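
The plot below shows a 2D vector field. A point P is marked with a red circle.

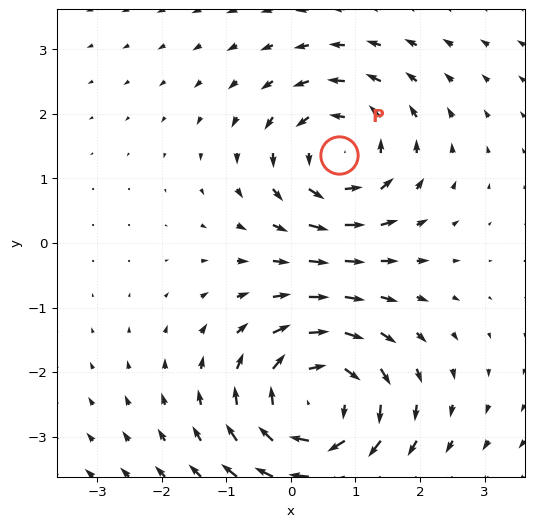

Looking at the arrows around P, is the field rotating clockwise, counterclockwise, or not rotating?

counterclockwise

Near P at (0.7, 1.4) the arrows circulate counterclockwise. The curl (z-component) there is about +4; positive curl means counterclockwise rotation.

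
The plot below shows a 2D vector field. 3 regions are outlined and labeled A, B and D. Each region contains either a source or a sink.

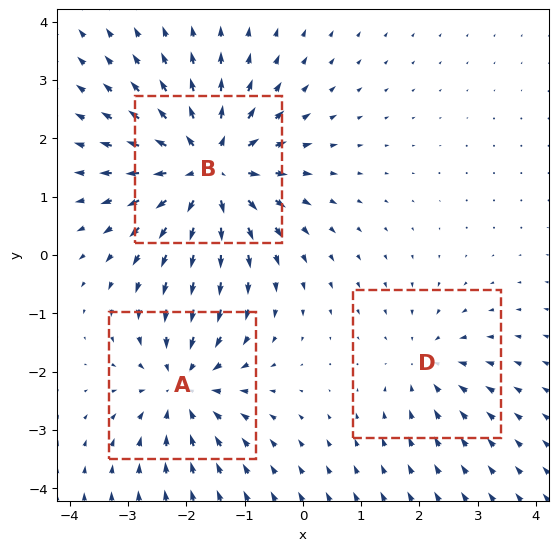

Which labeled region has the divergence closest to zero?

D

Divergence at each region's feature centre — A: about -4, B: about +5, D: about -2. Region D is closest to zero.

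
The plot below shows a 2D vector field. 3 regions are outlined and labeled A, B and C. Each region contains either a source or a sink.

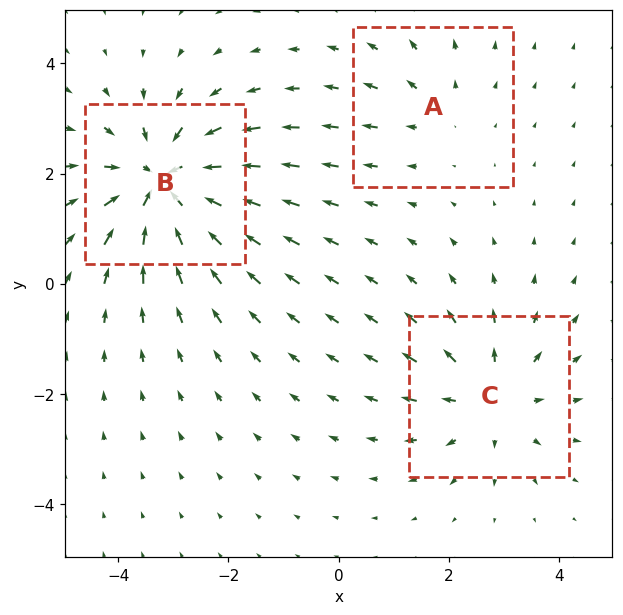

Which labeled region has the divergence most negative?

B

Divergence at each region's feature centre — A: about +2, B: about -5, C: about +3. Region B is most negative.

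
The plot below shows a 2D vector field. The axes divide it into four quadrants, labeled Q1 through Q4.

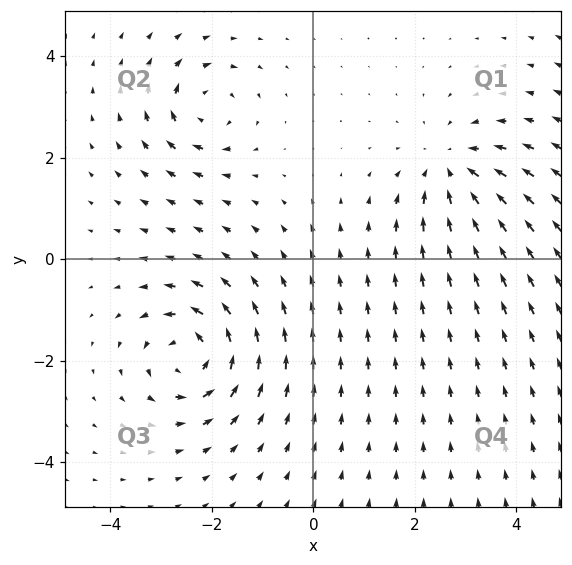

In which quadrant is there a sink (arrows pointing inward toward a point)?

Q1

The sink sits at approximately (2.7, 1.8), which lies in quadrant Q1. The divergence there is about -4, negative as expected for a sink.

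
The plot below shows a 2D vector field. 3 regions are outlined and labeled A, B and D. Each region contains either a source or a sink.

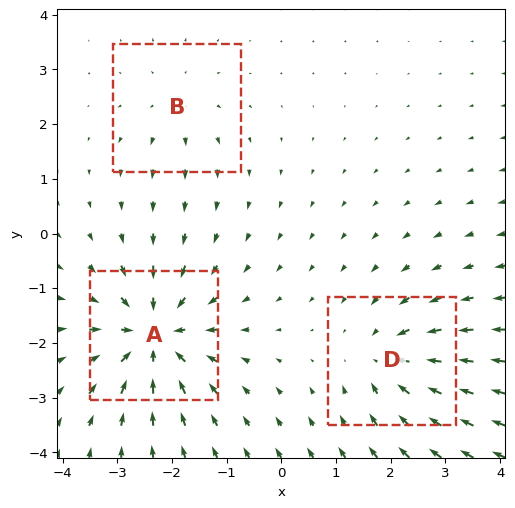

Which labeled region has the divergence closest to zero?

B

Divergence at each region's feature centre — A: about -6, B: about +2, D: about -4. Region B is closest to zero.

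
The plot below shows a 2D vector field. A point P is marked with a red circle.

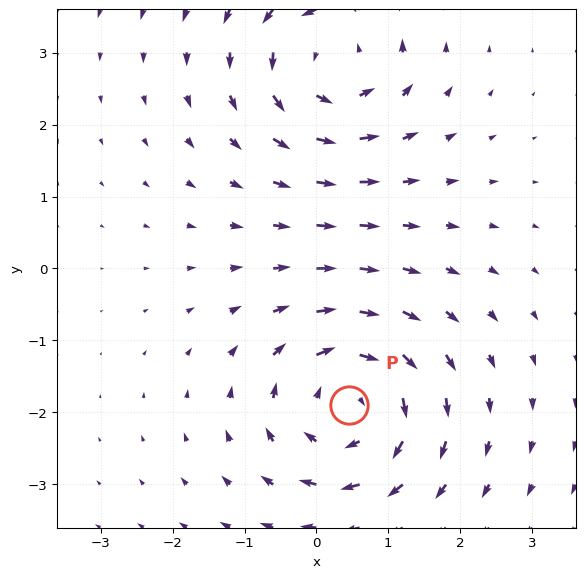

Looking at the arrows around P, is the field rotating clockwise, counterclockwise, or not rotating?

Near P at (0.5, -1.9) the arrows circulate clockwise. The curl (z-component) there is about -4; negative curl means clockwise rotation.

clockwise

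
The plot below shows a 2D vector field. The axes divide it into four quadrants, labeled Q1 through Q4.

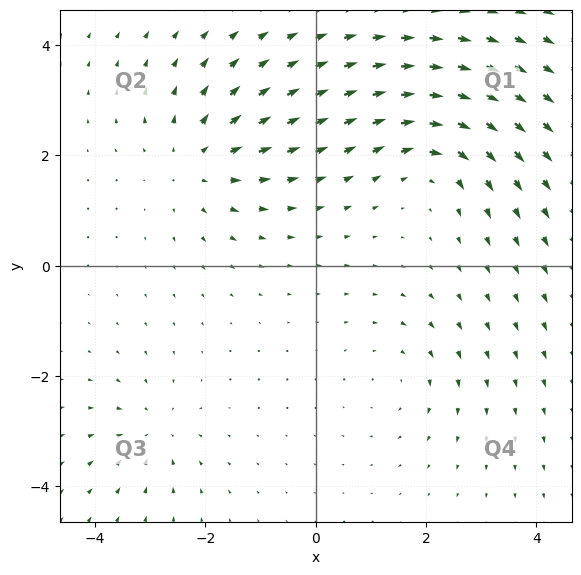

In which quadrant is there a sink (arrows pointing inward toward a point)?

The sink sits at approximately (-2.9, -3.0), which lies in quadrant Q3. The divergence there is about -3, negative as expected for a sink.

Q3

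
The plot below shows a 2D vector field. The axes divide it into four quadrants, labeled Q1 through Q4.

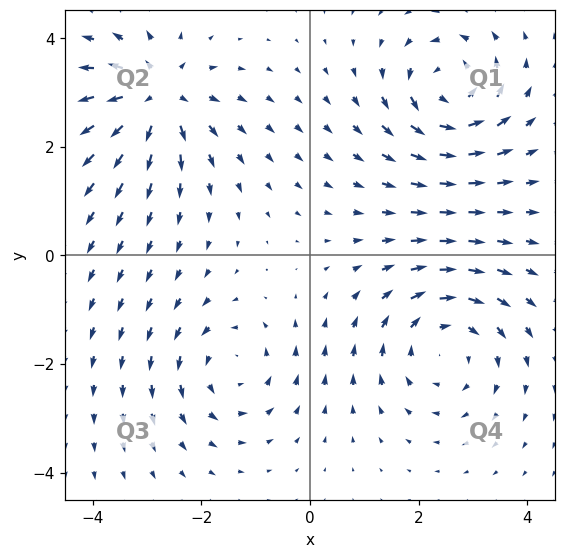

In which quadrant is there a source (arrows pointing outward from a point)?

The source sits at approximately (-2.8, 2.9), which lies in quadrant Q2. The divergence there is about +5, positive as expected for a source.

Q2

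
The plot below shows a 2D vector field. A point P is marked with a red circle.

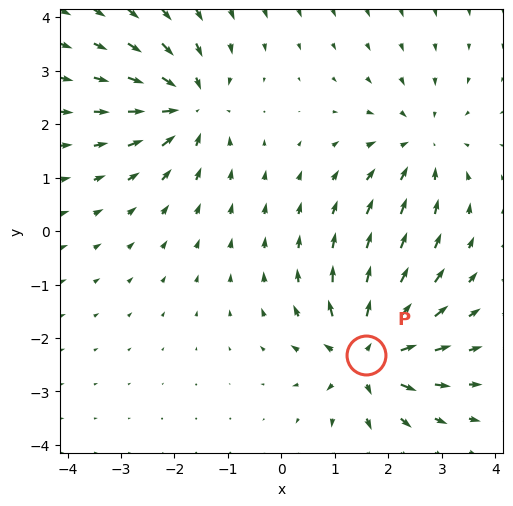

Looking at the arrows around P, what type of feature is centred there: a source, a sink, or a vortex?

source

At P (1.6, -2.3) the arrows spread outward. Divergence about +7, curl ≈0 — positive divergence with near-zero curl is a source.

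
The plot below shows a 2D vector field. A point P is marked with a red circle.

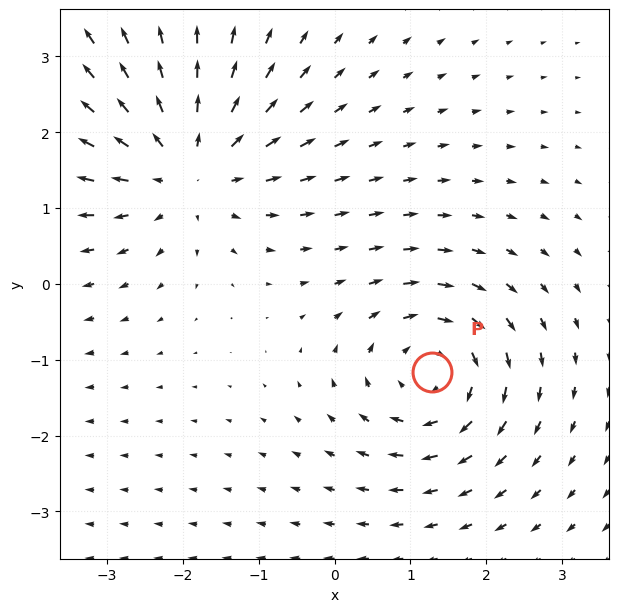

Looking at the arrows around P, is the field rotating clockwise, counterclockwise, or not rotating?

clockwise

Near P at (1.3, -1.2) the arrows circulate clockwise. The curl (z-component) there is about -3; negative curl means clockwise rotation.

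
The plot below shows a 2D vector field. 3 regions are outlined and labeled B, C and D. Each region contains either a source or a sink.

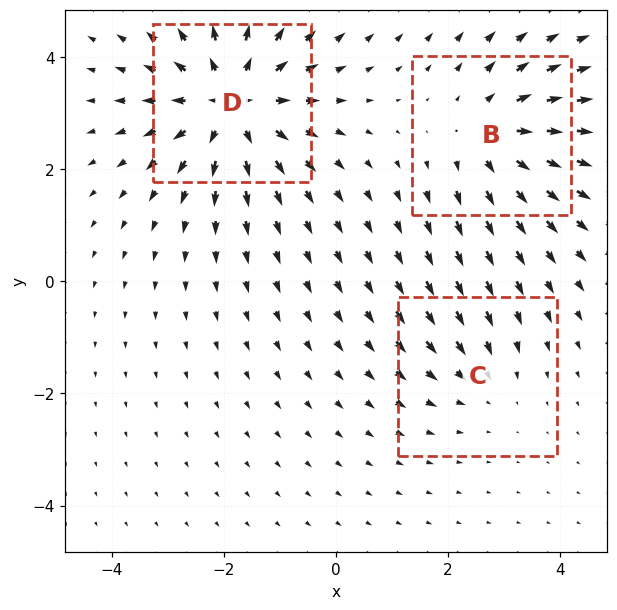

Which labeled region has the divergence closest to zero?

Divergence at each region's feature centre — B: about +3, C: about -2, D: about +4. Region C is closest to zero.

C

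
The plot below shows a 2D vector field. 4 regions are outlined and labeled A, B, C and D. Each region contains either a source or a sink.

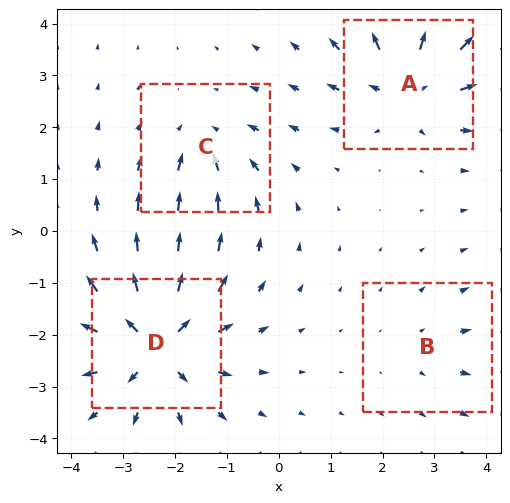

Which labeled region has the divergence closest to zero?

B

Divergence at each region's feature centre — A: about +6, B: about +2, C: about -4, D: about +8. Region B is closest to zero.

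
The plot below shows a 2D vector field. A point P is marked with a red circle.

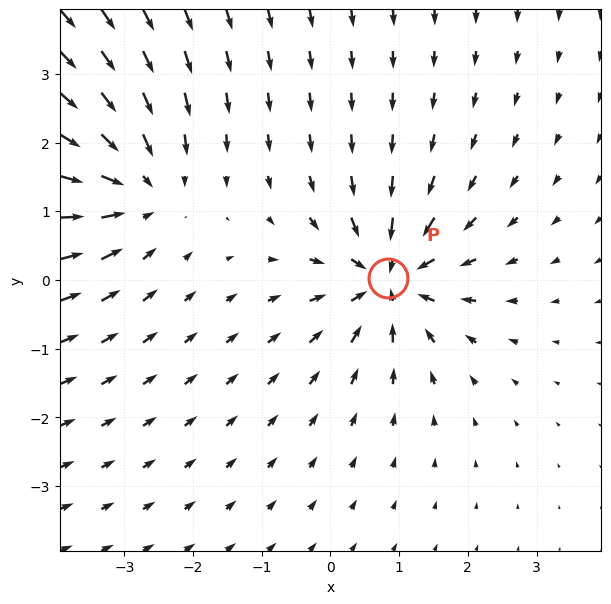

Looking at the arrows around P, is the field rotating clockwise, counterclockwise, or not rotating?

not rotating

Near P at (0.8, 0.0) the arrows show no circulation. The curl there is ≈0.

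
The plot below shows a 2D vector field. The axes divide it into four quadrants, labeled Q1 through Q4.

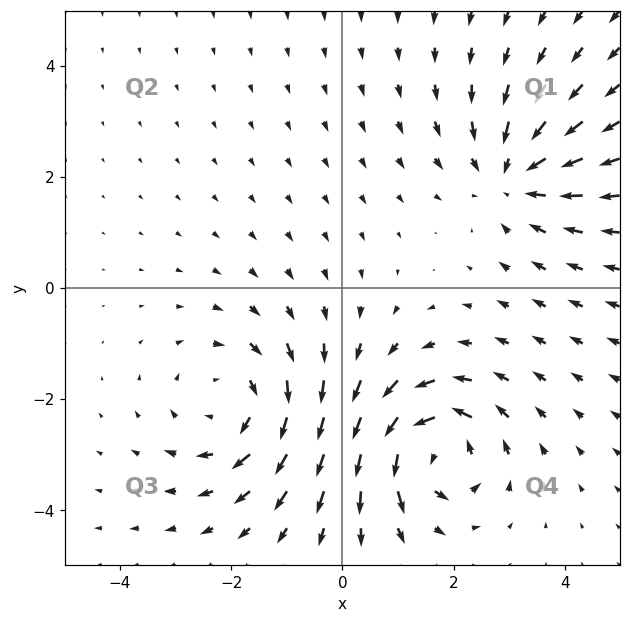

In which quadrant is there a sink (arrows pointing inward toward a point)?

The sink sits at approximately (3.1, 2.0), which lies in quadrant Q1. The divergence there is about -4, negative as expected for a sink.

Q1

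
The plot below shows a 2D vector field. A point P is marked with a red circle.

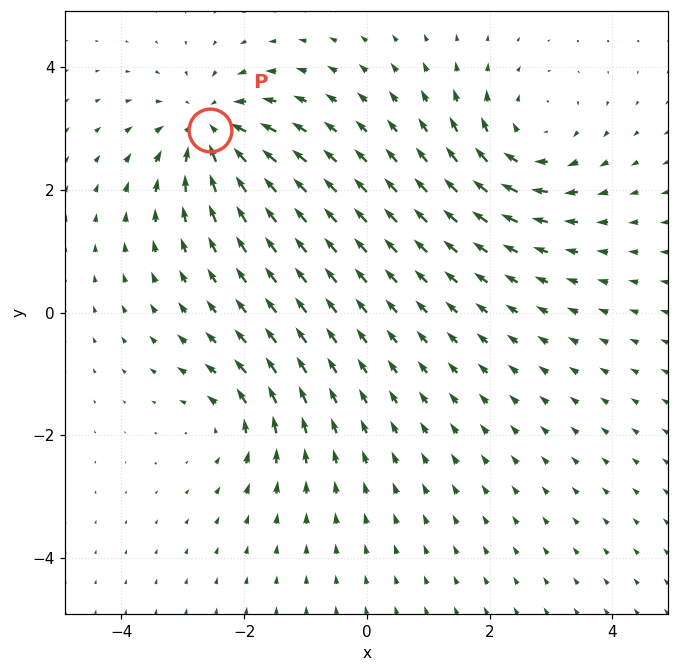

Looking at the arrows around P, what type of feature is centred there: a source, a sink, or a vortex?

At P (-2.5, 3.0) the arrows converge inward. Divergence about -5, curl ≈0 — negative divergence with near-zero curl is a sink.

sink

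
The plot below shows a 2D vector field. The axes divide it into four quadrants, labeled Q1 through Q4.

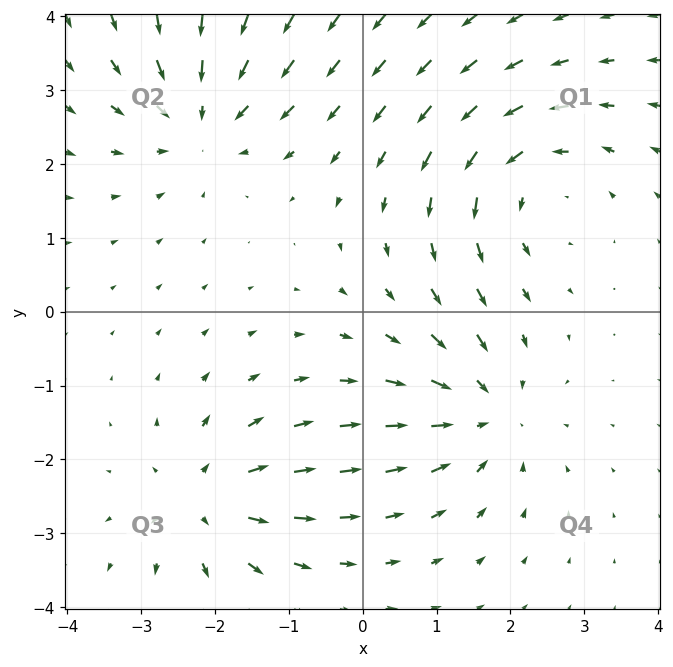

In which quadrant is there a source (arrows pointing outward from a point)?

The source sits at approximately (-2.1, -2.6), which lies in quadrant Q3. The divergence there is about +5, positive as expected for a source.

Q3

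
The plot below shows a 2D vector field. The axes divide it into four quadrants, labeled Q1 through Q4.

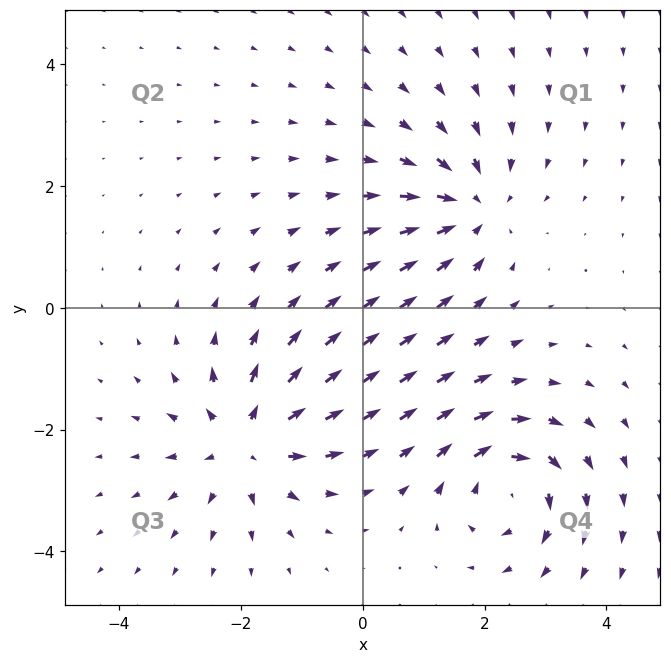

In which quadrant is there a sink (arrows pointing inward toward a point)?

Q1

The sink sits at approximately (1.8, 1.6), which lies in quadrant Q1. The divergence there is about -4, negative as expected for a sink.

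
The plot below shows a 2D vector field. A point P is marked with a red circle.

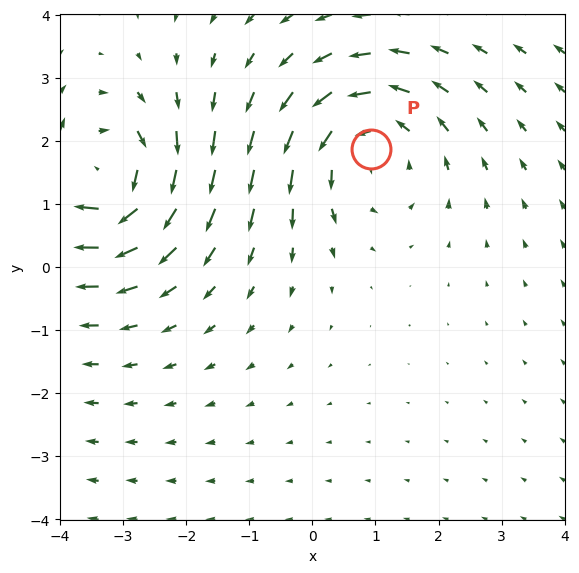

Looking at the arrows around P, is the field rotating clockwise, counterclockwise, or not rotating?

counterclockwise

Near P at (0.9, 1.9) the arrows circulate counterclockwise. The curl (z-component) there is about +4; positive curl means counterclockwise rotation.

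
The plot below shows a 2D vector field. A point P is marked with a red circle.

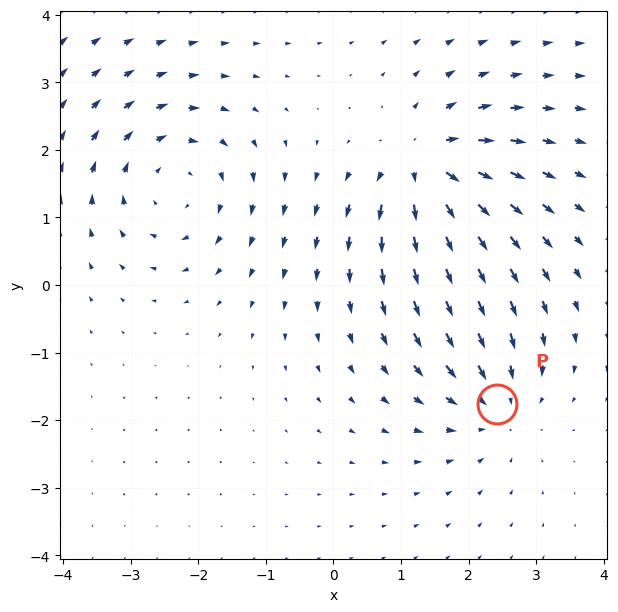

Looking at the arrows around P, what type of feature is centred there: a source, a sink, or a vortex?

sink

At P (2.4, -1.8) the arrows converge inward. Divergence about -4, curl ≈0 — negative divergence with near-zero curl is a sink.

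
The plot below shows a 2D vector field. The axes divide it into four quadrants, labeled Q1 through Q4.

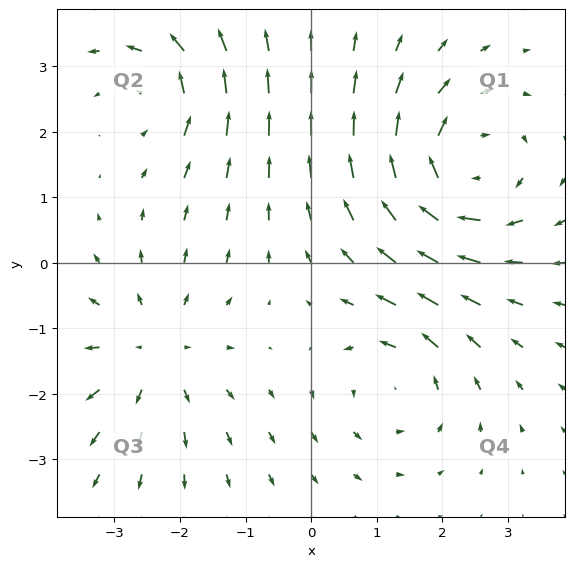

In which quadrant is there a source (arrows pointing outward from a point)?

The source sits at approximately (-2.4, -1.4), which lies in quadrant Q3. The divergence there is about +3, positive as expected for a source.

Q3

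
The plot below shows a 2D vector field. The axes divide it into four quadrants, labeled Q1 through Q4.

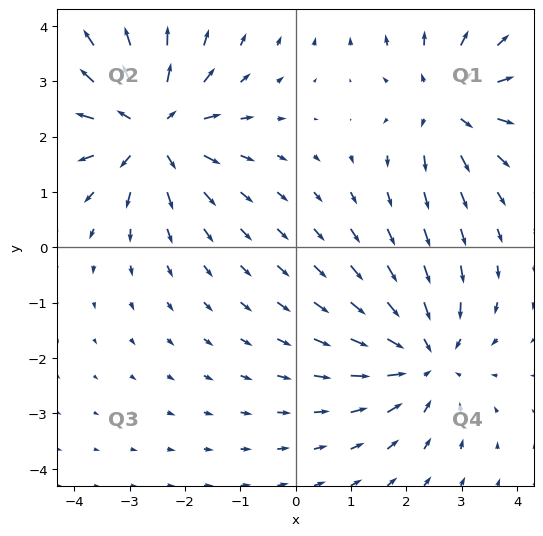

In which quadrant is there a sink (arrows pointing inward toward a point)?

Q4

The sink sits at approximately (2.3, -2.0), which lies in quadrant Q4. The divergence there is about -4, negative as expected for a sink.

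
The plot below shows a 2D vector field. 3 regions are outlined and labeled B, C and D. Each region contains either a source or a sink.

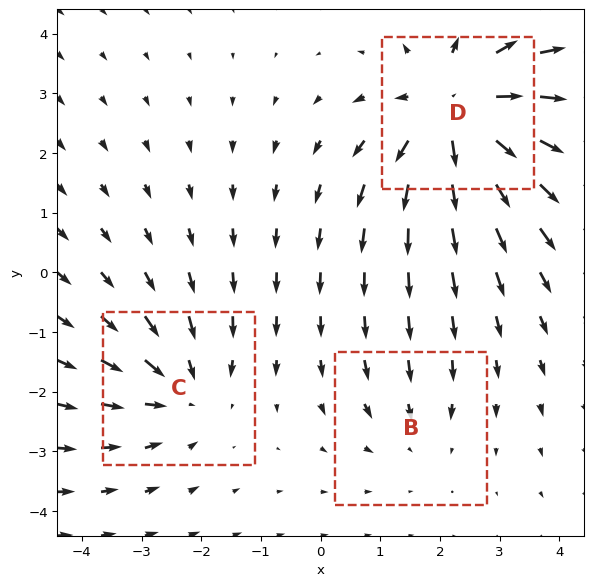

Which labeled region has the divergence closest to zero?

Divergence at each region's feature centre — B: about -2, C: about -3, D: about +5. Region B is closest to zero.

B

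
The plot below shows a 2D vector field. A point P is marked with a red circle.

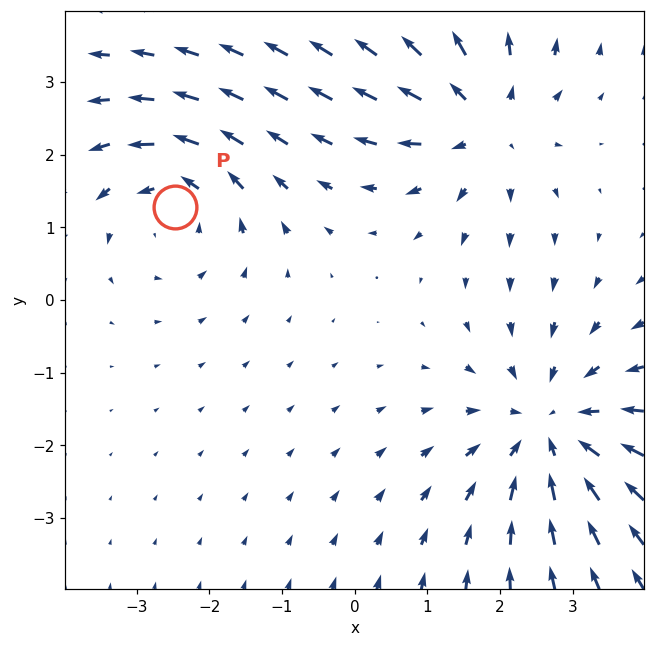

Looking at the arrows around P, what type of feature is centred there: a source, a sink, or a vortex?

vortex

At P (-2.5, 1.3) the arrows circulate counterclockwise. Divergence ≈0, curl about +3 — near-zero divergence with nonzero curl is a vortex.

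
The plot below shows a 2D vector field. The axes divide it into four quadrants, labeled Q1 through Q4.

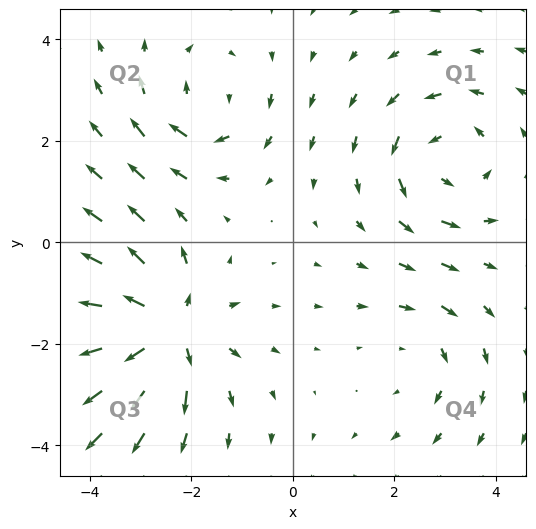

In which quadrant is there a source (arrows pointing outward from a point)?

The source sits at approximately (-2.5, -1.7), which lies in quadrant Q3. The divergence there is about +6, positive as expected for a source.

Q3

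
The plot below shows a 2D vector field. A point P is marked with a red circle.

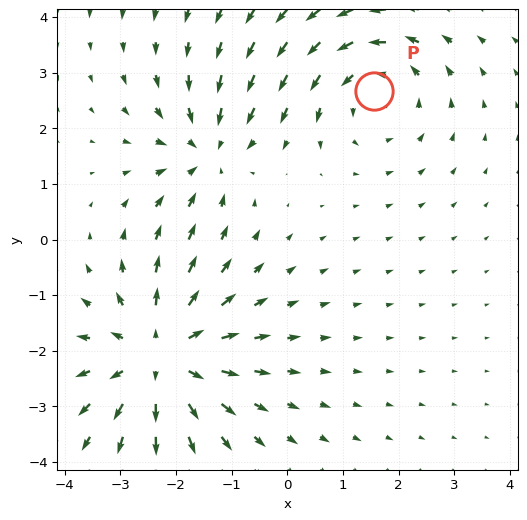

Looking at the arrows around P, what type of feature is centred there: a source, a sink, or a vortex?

vortex

At P (1.6, 2.7) the arrows circulate counterclockwise. Divergence ≈0, curl about +2 — near-zero divergence with nonzero curl is a vortex.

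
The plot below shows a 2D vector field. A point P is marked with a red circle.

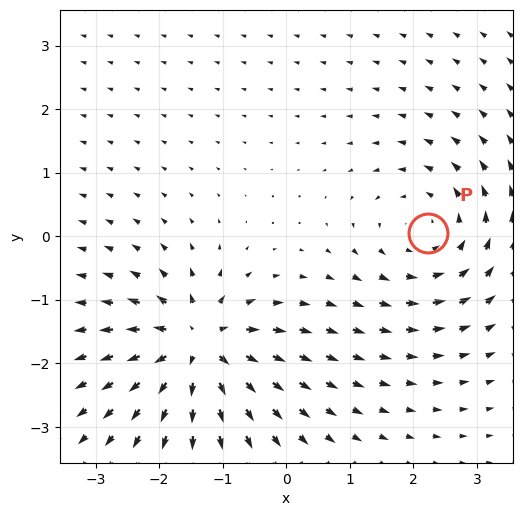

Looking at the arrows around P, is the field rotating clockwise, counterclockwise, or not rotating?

Near P at (2.2, 0.1) the arrows circulate counterclockwise. The curl (z-component) there is about +3; positive curl means counterclockwise rotation.

counterclockwise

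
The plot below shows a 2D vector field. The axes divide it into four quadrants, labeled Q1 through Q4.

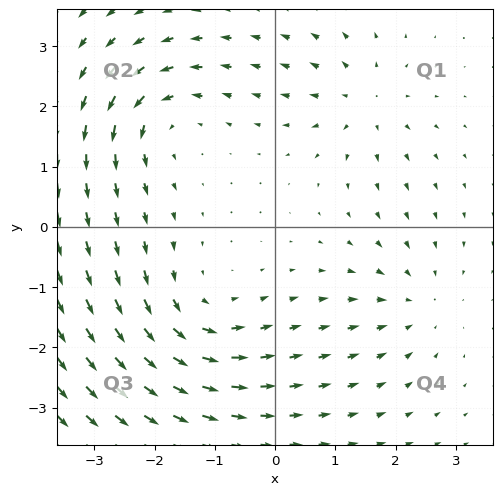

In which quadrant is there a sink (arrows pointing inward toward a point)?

The sink sits at approximately (2.3, -1.3), which lies in quadrant Q4. The divergence there is about -3, negative as expected for a sink.

Q4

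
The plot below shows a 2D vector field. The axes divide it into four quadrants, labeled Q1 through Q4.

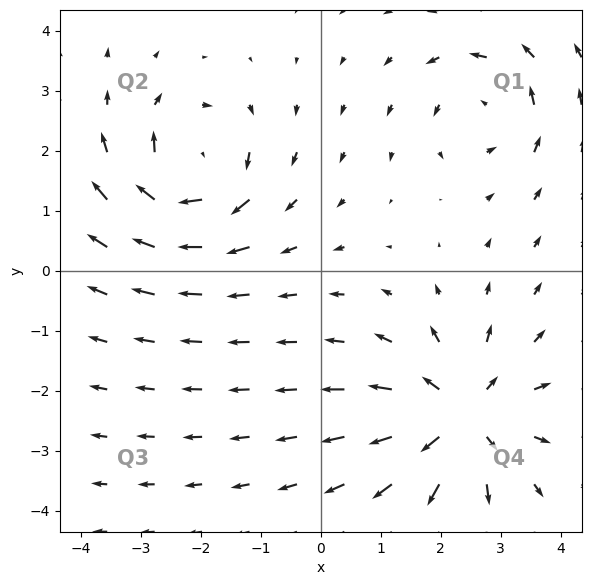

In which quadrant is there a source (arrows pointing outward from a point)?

The source sits at approximately (2.3, -2.4), which lies in quadrant Q4. The divergence there is about +5, positive as expected for a source.

Q4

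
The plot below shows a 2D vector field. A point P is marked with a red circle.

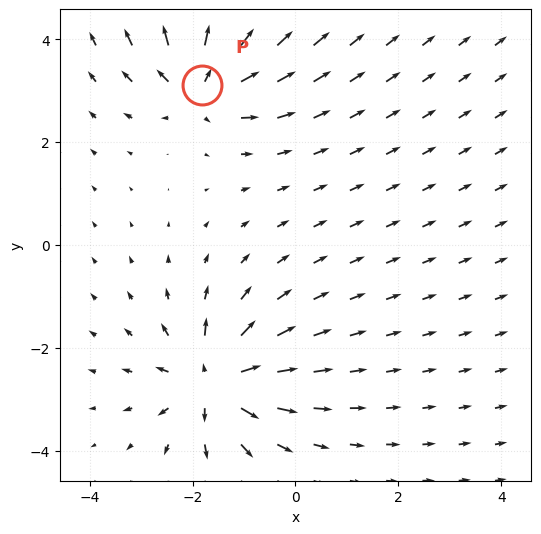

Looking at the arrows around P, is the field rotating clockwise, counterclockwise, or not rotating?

not rotating

Near P at (-1.8, 3.1) the arrows show no circulation. The curl there is ≈0.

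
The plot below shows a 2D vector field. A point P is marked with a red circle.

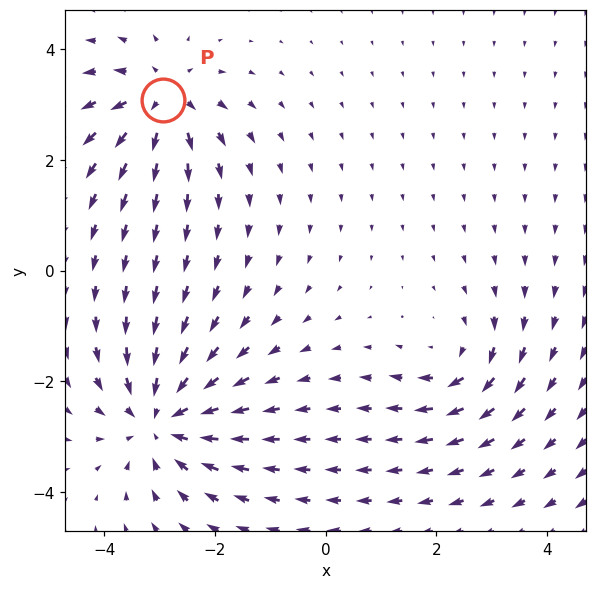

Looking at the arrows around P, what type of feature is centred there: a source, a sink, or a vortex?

At P (-2.9, 3.1) the arrows spread outward. Divergence about +5, curl ≈0 — positive divergence with near-zero curl is a source.

source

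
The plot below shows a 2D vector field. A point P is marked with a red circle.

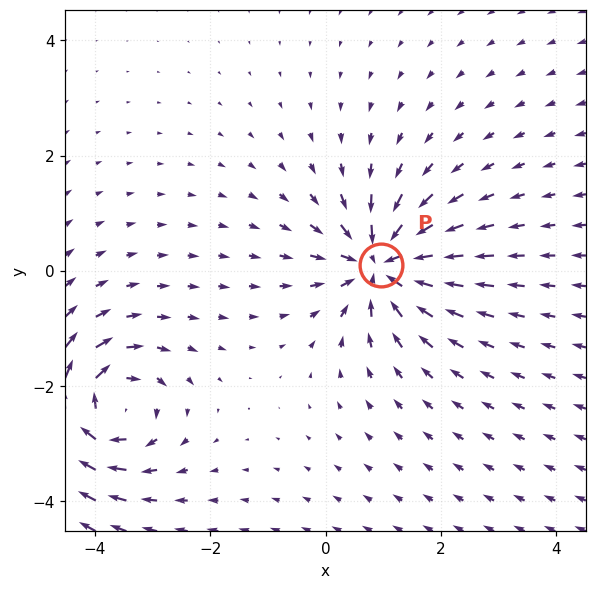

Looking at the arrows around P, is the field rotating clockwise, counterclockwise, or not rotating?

Near P at (1.0, 0.1) the arrows show no circulation. The curl there is ≈0.

not rotating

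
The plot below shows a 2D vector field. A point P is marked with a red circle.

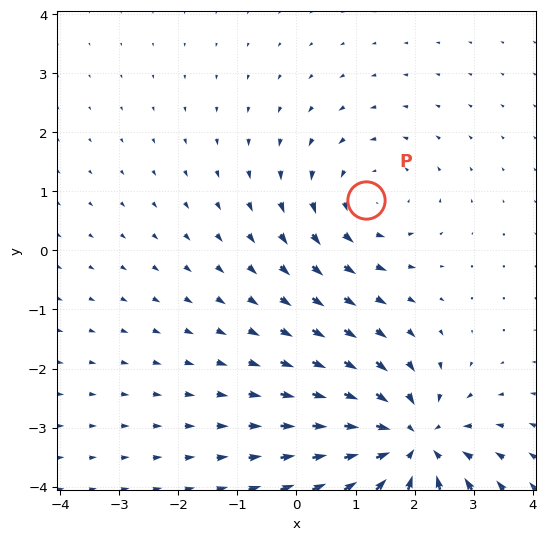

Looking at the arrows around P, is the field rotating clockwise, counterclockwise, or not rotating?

counterclockwise

Near P at (1.2, 0.9) the arrows circulate counterclockwise. The curl (z-component) there is about +3; positive curl means counterclockwise rotation.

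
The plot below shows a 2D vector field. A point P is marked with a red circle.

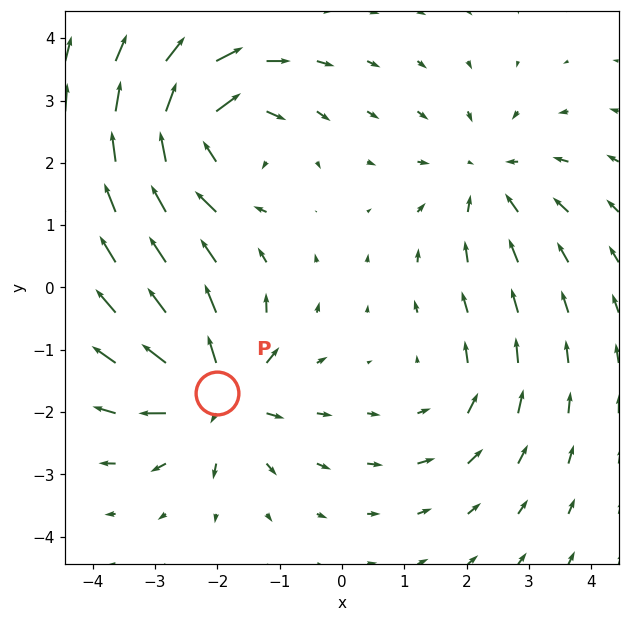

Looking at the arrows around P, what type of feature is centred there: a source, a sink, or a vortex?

At P (-2.0, -1.7) the arrows spread outward. Divergence about +6, curl ≈0 — positive divergence with near-zero curl is a source.

source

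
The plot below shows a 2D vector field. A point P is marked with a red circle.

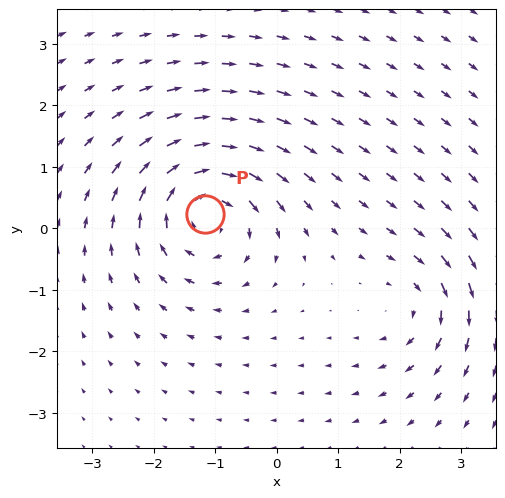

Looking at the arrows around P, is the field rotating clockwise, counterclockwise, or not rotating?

Near P at (-1.2, 0.2) the arrows circulate clockwise. The curl (z-component) there is about -6; negative curl means clockwise rotation.

clockwise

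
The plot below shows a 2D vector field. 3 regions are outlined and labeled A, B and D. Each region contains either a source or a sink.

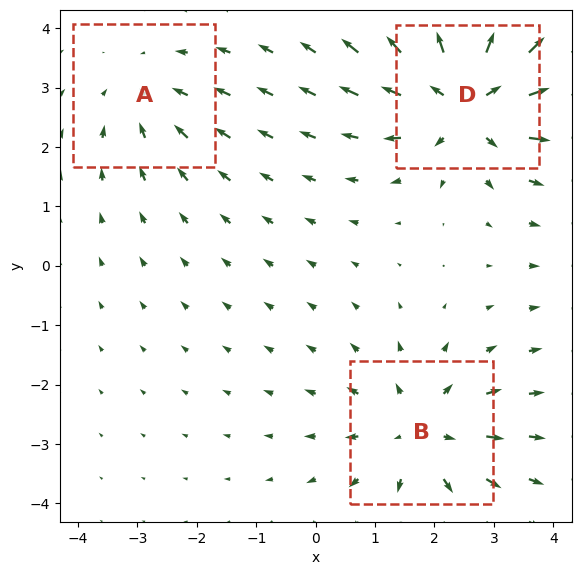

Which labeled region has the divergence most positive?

Divergence at each region's feature centre — A: about -2, B: about +3, D: about +4. Region D is most positive.

D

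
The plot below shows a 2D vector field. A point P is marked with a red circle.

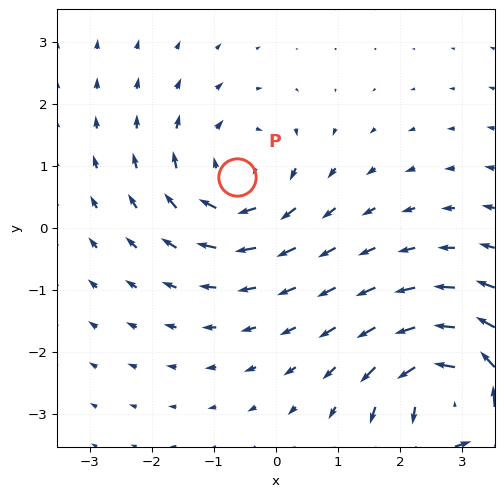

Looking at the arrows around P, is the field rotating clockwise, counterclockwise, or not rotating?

Near P at (-0.6, 0.8) the arrows circulate clockwise. The curl (z-component) there is about -4; negative curl means clockwise rotation.

clockwise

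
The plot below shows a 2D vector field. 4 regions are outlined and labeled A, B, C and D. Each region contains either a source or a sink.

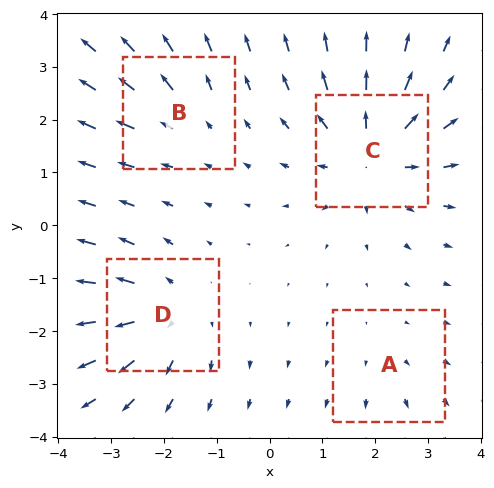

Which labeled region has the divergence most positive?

Divergence at each region's feature centre — A: about +2, B: about +3, C: about +6, D: about +5. Region C is most positive.

C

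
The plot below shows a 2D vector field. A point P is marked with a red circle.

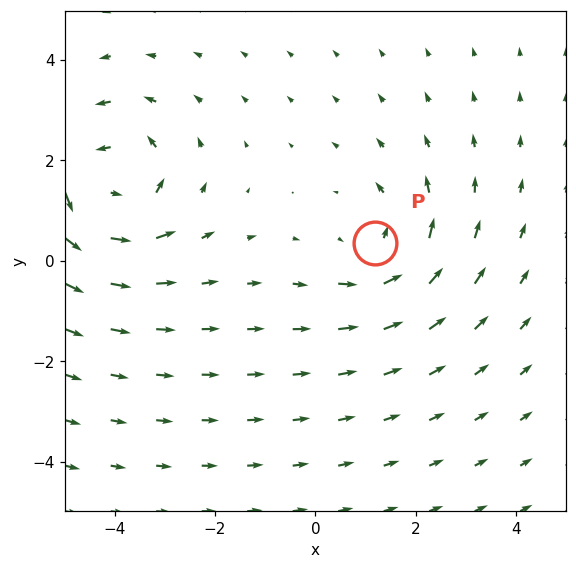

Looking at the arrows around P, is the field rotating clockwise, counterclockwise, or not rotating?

Near P at (1.2, 0.4) the arrows circulate counterclockwise. The curl (z-component) there is about +2; positive curl means counterclockwise rotation.

counterclockwise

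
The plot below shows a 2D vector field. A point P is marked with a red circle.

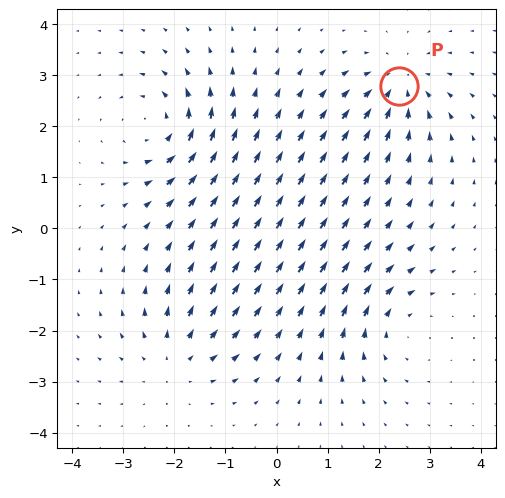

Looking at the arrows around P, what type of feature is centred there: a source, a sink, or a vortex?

sink

At P (2.4, 2.8) the arrows converge inward. Divergence about -5, curl ≈0 — negative divergence with near-zero curl is a sink.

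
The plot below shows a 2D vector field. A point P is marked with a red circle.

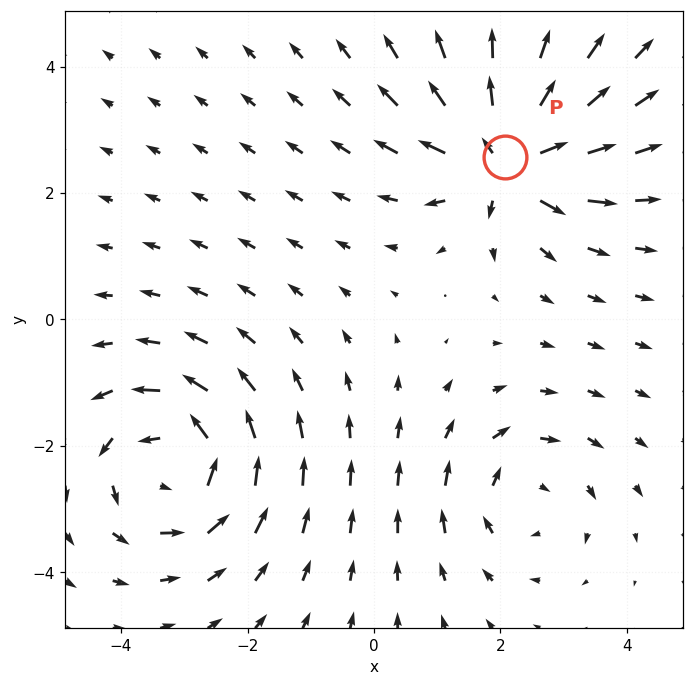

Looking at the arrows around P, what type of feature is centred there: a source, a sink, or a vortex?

At P (2.1, 2.6) the arrows spread outward. Divergence about +6, curl ≈0 — positive divergence with near-zero curl is a source.

source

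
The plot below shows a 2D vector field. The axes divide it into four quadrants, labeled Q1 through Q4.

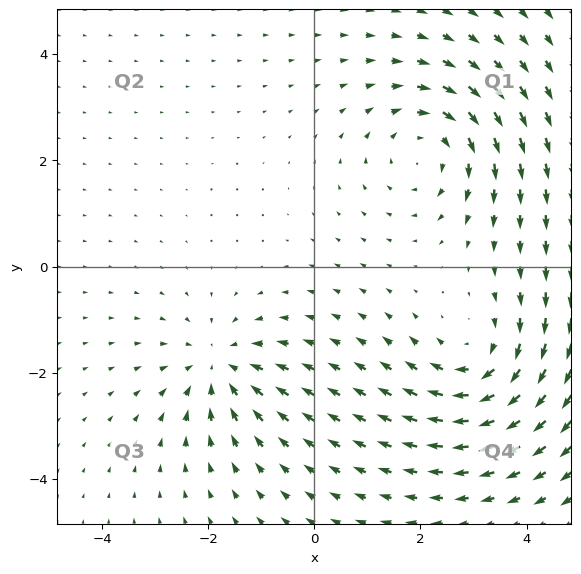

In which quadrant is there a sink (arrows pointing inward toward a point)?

Q3

The sink sits at approximately (-1.8, -1.9), which lies in quadrant Q3. The divergence there is about -3, negative as expected for a sink.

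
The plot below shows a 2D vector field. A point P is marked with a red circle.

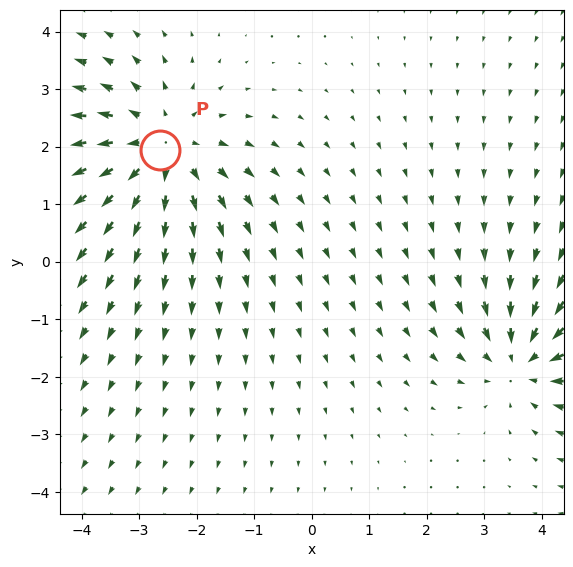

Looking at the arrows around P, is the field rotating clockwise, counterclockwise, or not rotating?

Near P at (-2.6, 1.9) the arrows show no circulation. The curl there is ≈0.

not rotating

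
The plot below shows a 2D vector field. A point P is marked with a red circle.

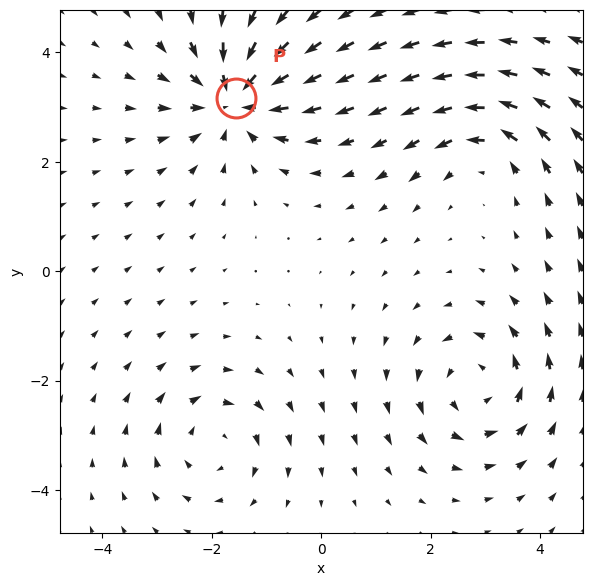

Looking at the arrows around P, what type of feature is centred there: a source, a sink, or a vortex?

At P (-1.6, 3.2) the arrows converge inward. Divergence about -5, curl ≈0 — negative divergence with near-zero curl is a sink.

sink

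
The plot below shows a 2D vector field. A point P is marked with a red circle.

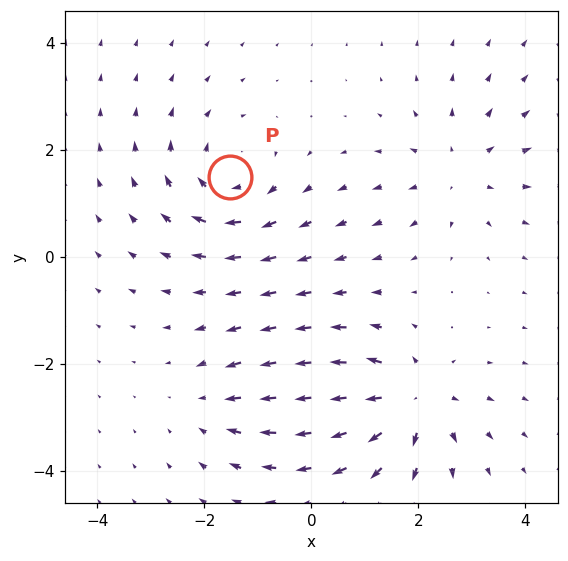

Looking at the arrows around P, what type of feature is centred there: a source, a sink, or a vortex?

vortex

At P (-1.5, 1.5) the arrows circulate clockwise. Divergence ≈0, curl about -4 — near-zero divergence with nonzero curl is a vortex.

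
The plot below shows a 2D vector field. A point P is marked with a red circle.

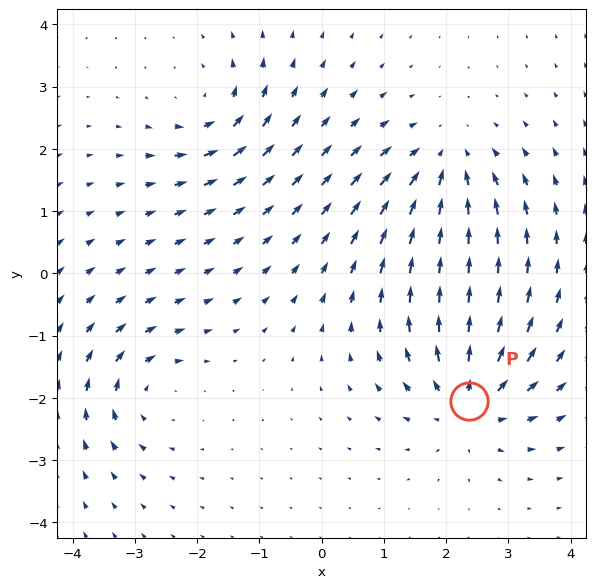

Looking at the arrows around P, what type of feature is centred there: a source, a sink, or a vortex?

At P (2.4, -2.1) the arrows spread outward. Divergence about +6, curl ≈0 — positive divergence with near-zero curl is a source.

source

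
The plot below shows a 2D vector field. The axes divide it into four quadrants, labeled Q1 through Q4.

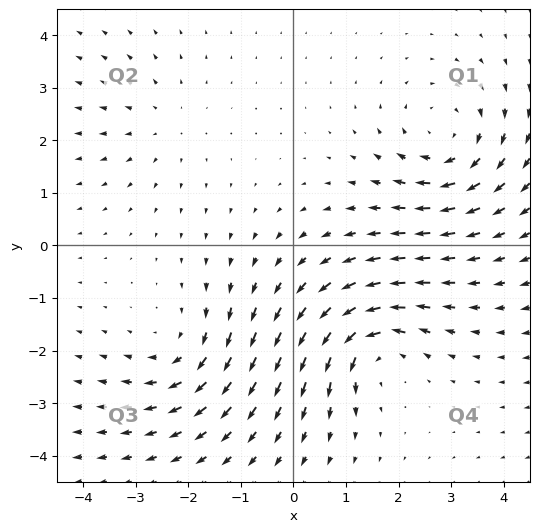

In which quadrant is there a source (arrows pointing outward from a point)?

Q2

The source sits at approximately (-2.5, 2.3), which lies in quadrant Q2. The divergence there is about +2, positive as expected for a source.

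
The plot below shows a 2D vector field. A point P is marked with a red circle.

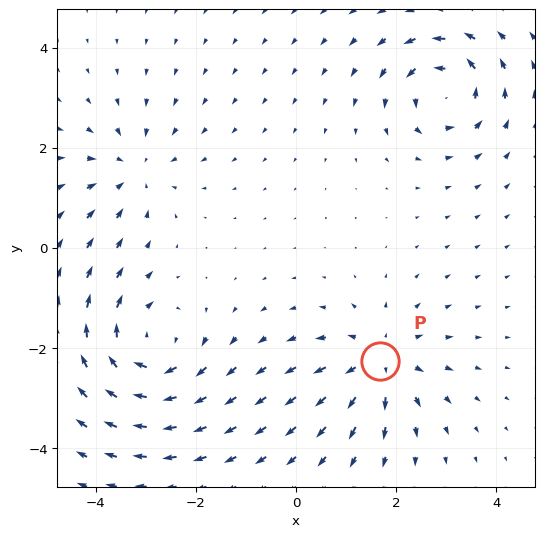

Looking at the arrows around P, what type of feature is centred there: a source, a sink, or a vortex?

source

At P (1.7, -2.3) the arrows spread outward. Divergence about +4, curl ≈0 — positive divergence with near-zero curl is a source.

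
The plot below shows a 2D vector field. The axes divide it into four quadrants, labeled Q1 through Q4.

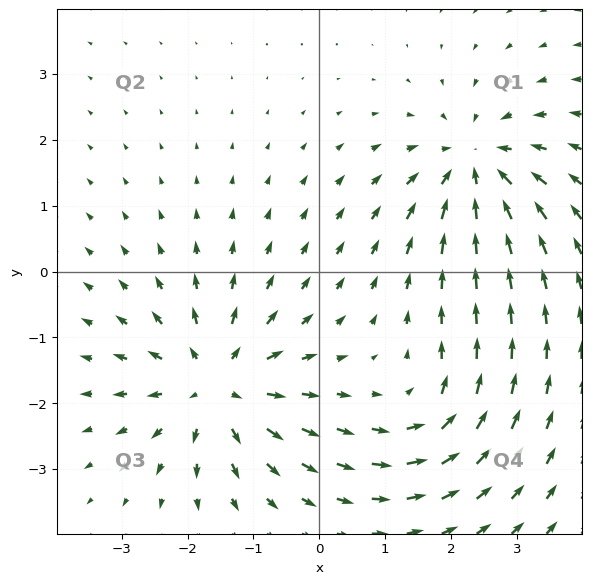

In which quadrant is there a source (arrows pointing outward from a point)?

Q3

The source sits at approximately (-1.6, -1.7), which lies in quadrant Q3. The divergence there is about +5, positive as expected for a source.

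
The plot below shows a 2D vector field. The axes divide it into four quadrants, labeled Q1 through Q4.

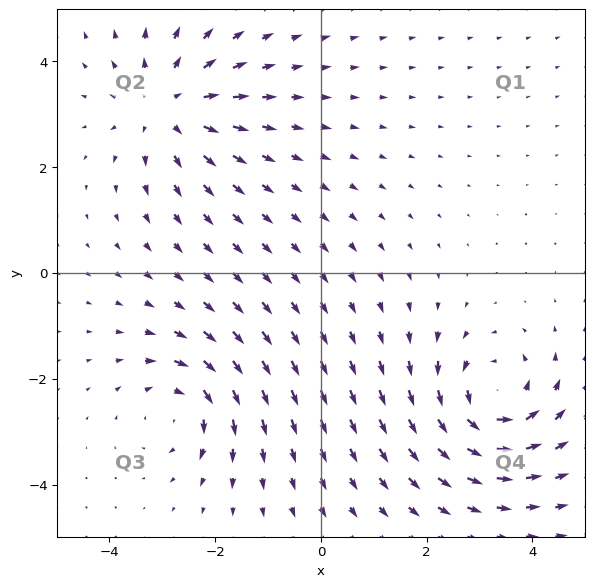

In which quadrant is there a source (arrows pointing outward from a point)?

Q2

The source sits at approximately (-2.9, 3.1), which lies in quadrant Q2. The divergence there is about +3, positive as expected for a source.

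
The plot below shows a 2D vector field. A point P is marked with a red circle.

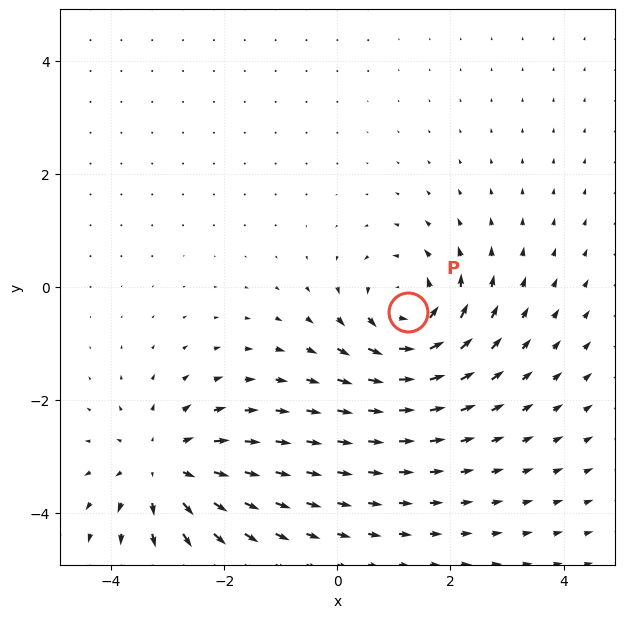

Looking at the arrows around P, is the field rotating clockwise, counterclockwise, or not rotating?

Near P at (1.2, -0.4) the arrows circulate counterclockwise. The curl (z-component) there is about +5; positive curl means counterclockwise rotation.

counterclockwise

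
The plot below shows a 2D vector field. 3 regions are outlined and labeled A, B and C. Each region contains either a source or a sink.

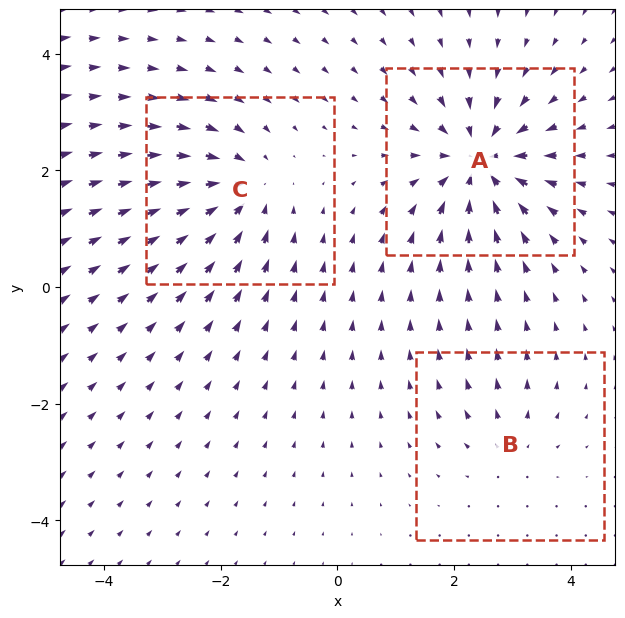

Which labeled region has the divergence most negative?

Divergence at each region's feature centre — A: about -5, B: about +2, C: about -4. Region A is most negative.

A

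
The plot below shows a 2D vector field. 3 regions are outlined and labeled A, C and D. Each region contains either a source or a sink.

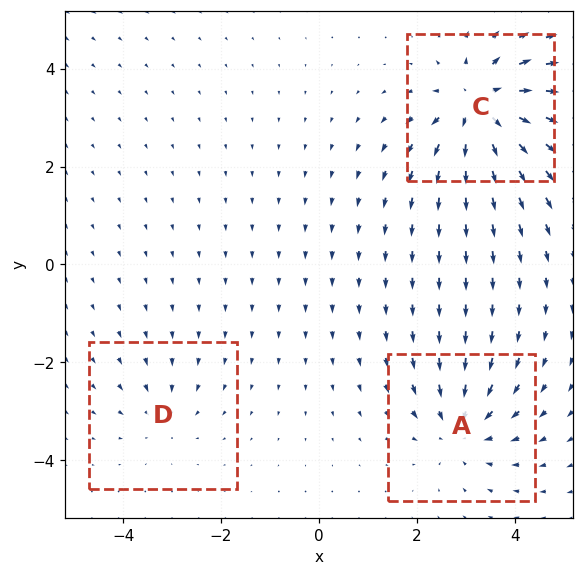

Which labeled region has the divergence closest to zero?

Divergence at each region's feature centre — A: about -4, C: about +6, D: about -2. Region D is closest to zero.

D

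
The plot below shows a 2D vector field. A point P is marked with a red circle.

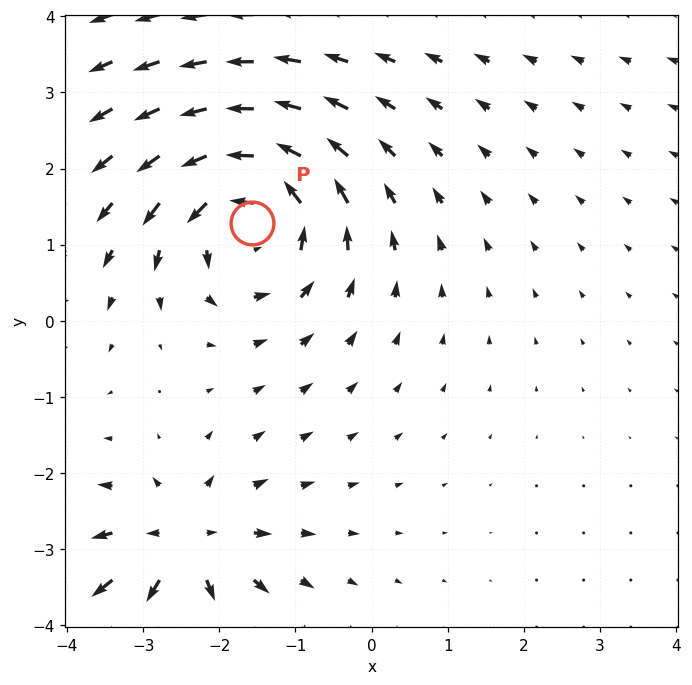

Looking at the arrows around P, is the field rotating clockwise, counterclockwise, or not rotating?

counterclockwise

Near P at (-1.6, 1.3) the arrows circulate counterclockwise. The curl (z-component) there is about +5; positive curl means counterclockwise rotation.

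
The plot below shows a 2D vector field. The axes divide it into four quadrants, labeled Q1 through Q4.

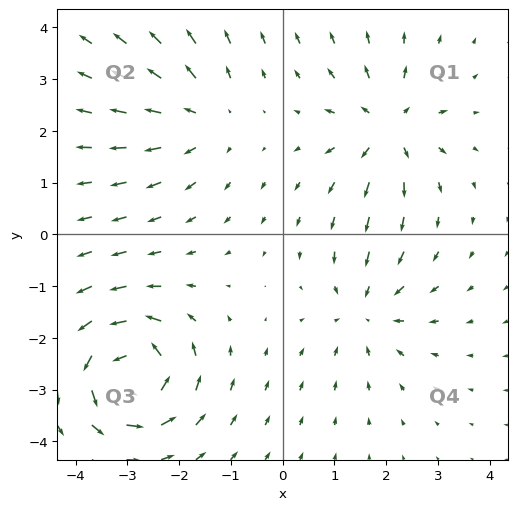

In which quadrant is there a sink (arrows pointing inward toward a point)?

The sink sits at approximately (1.6, -1.5), which lies in quadrant Q4. The divergence there is about -3, negative as expected for a sink.

Q4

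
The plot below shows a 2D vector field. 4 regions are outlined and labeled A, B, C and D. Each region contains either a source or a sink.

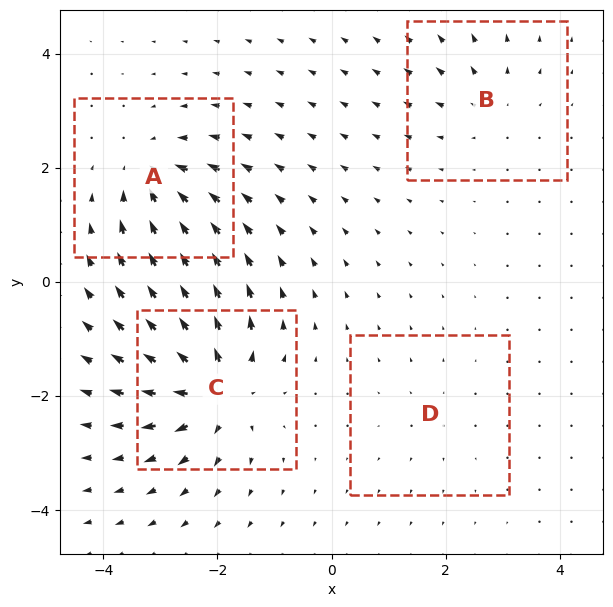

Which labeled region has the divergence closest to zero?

D

Divergence at each region's feature centre — A: about -6, B: about +4, C: about +9, D: about +2. Region D is closest to zero.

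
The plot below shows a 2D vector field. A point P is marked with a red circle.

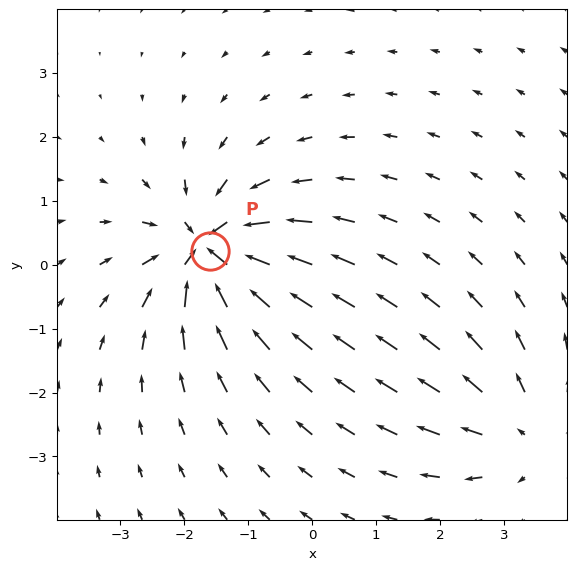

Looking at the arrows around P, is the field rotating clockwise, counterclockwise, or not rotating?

not rotating

Near P at (-1.6, 0.2) the arrows show no circulation. The curl there is ≈0.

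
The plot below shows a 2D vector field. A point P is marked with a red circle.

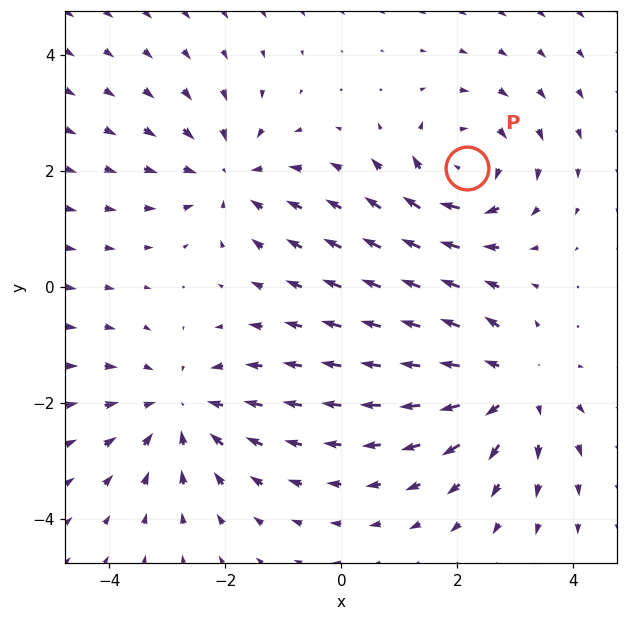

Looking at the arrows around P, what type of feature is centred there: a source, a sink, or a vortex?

vortex

At P (2.2, 2.1) the arrows circulate clockwise. Divergence ≈0, curl about -5 — near-zero divergence with nonzero curl is a vortex.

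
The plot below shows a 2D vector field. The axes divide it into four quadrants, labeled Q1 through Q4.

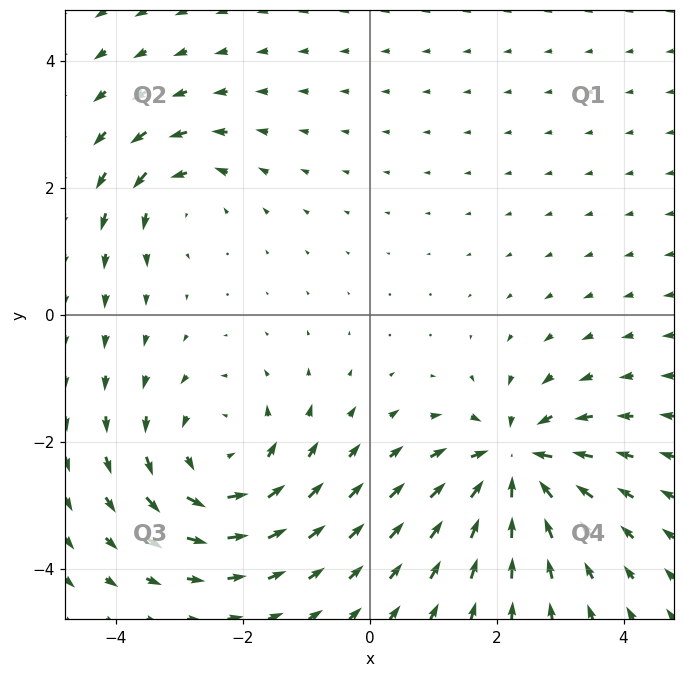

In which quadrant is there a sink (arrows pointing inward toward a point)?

The sink sits at approximately (2.3, -2.3), which lies in quadrant Q4. The divergence there is about -6, negative as expected for a sink.

Q4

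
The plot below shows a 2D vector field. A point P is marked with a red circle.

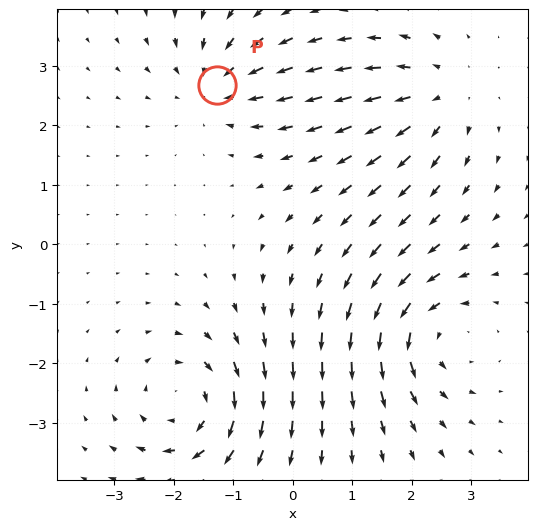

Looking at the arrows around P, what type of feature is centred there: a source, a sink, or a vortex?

At P (-1.3, 2.7) the arrows converge inward. Divergence about -4, curl ≈0 — negative divergence with near-zero curl is a sink.

sink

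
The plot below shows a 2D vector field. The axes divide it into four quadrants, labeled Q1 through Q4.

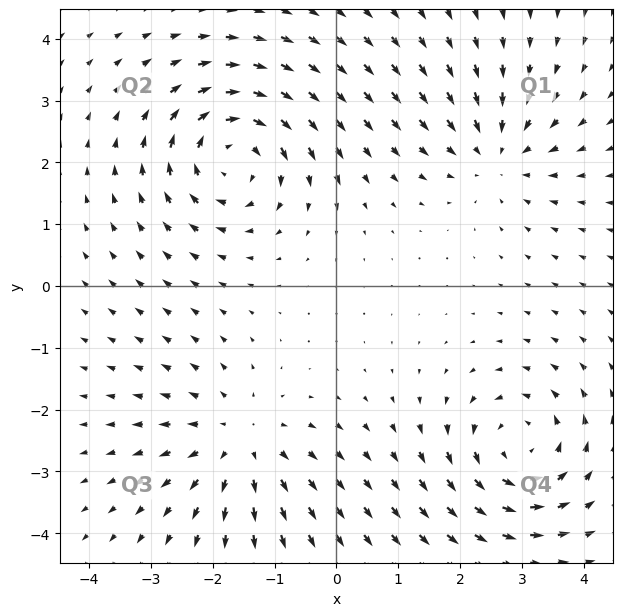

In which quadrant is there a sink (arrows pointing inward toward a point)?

Q1

The sink sits at approximately (2.6, 2.1), which lies in quadrant Q1. The divergence there is about -4, negative as expected for a sink.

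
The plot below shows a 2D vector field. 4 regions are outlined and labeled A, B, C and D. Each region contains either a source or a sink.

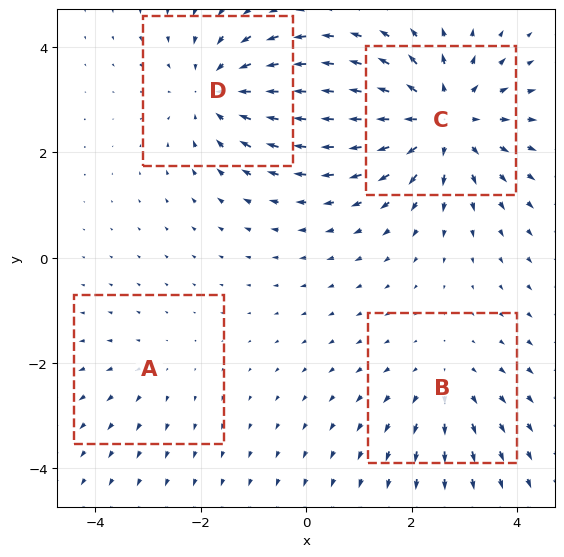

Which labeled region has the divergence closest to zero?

A

Divergence at each region's feature centre — A: about +2, B: about +3, C: about +6, D: about -4. Region A is closest to zero.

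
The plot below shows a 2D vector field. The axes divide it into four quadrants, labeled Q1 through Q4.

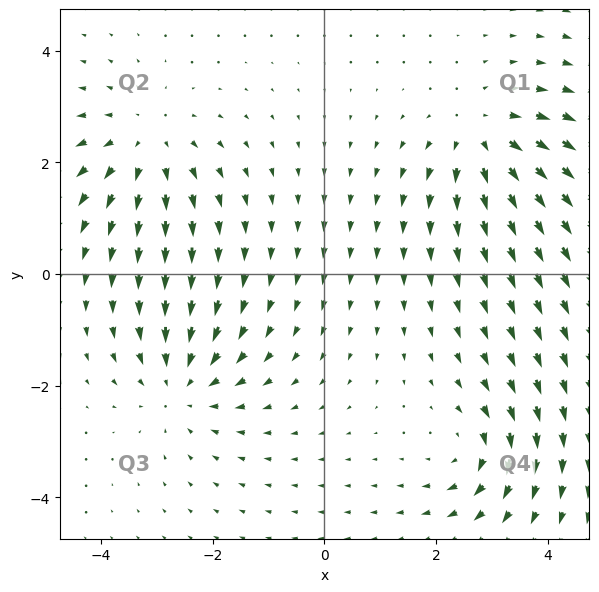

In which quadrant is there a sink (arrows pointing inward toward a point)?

Q3

The sink sits at approximately (-2.5, -2.0), which lies in quadrant Q3. The divergence there is about -4, negative as expected for a sink.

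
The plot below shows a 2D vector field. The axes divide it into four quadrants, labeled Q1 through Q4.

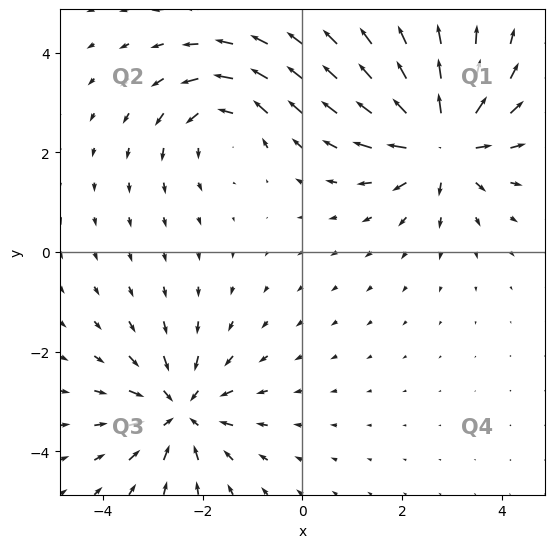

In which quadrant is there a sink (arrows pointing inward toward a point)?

Q3

The sink sits at approximately (-2.4, -3.2), which lies in quadrant Q3. The divergence there is about -4, negative as expected for a sink.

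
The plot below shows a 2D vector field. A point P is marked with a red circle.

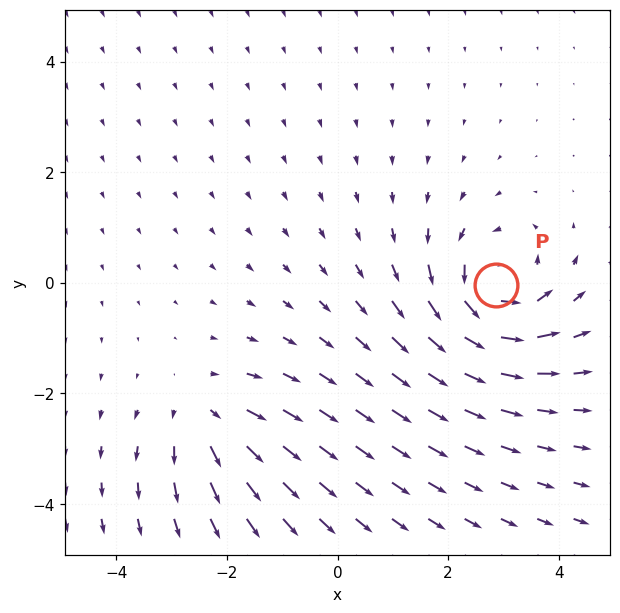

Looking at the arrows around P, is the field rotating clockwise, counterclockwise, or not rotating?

counterclockwise

Near P at (2.9, -0.0) the arrows circulate counterclockwise. The curl (z-component) there is about +5; positive curl means counterclockwise rotation.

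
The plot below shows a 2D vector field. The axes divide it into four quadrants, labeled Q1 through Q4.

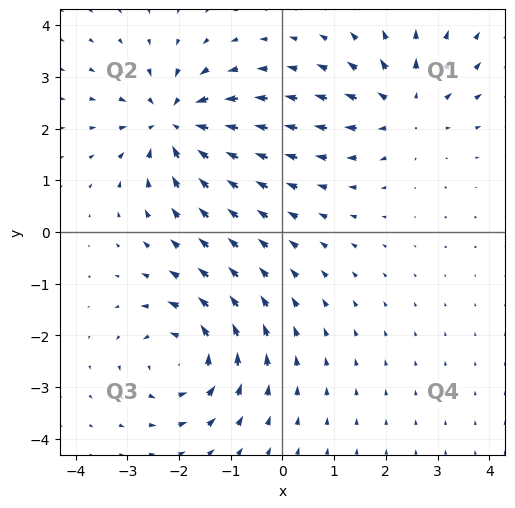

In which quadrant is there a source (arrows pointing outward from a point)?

The source sits at approximately (2.4, 2.4), which lies in quadrant Q1. The divergence there is about +4, positive as expected for a source.

Q1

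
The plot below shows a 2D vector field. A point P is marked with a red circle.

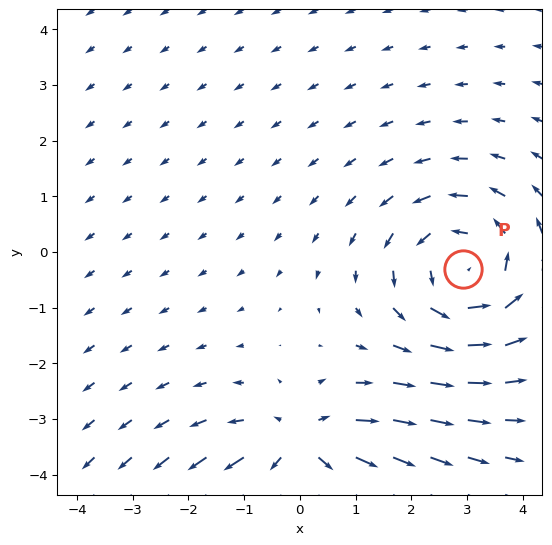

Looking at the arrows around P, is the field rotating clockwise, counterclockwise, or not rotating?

counterclockwise

Near P at (2.9, -0.3) the arrows circulate counterclockwise. The curl (z-component) there is about +4; positive curl means counterclockwise rotation.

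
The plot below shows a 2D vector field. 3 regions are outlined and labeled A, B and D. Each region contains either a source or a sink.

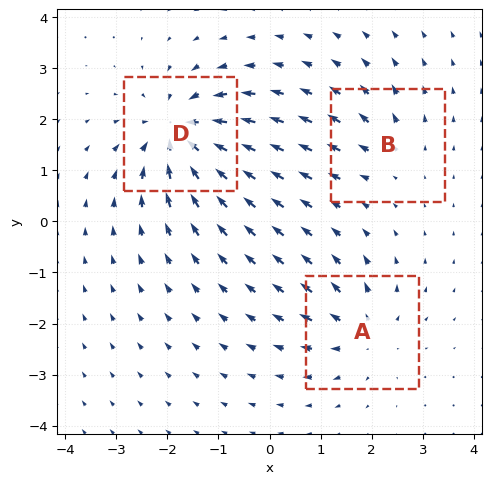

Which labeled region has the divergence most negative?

D

Divergence at each region's feature centre — A: about +4, B: about +2, D: about -6. Region D is most negative.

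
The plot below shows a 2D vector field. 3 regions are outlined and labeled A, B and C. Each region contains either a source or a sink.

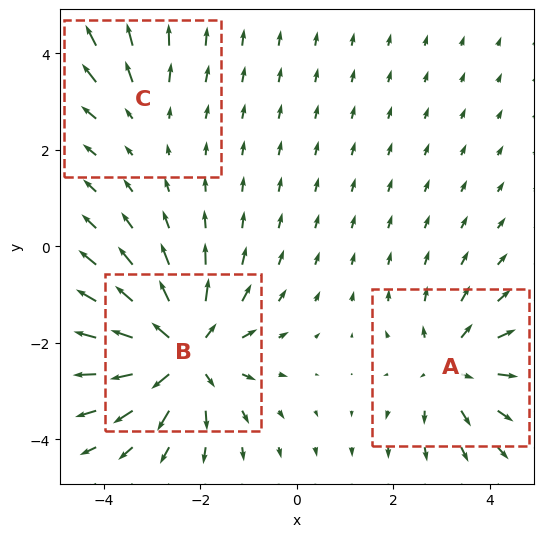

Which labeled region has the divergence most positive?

Divergence at each region's feature centre — A: about +3, B: about +5, C: about +2. Region B is most positive.

B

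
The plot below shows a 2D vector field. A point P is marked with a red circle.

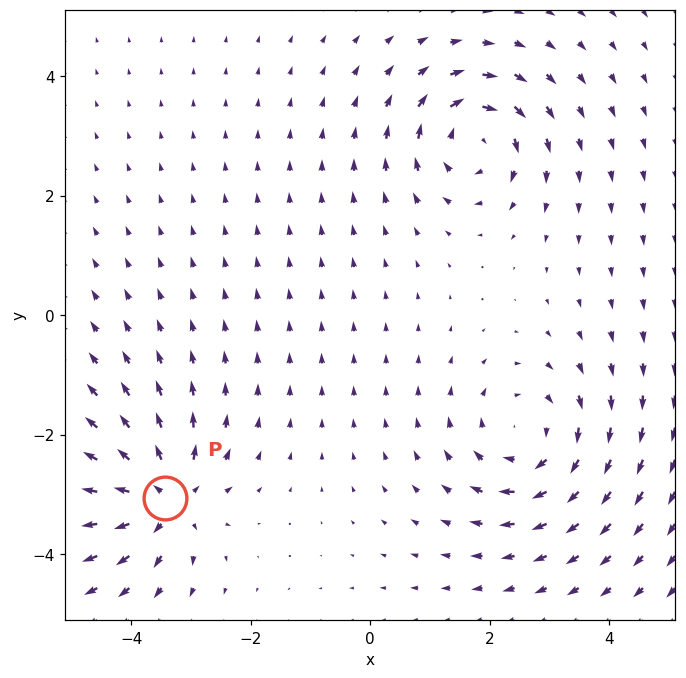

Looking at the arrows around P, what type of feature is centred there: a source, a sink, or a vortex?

At P (-3.4, -3.1) the arrows spread outward. Divergence about +6, curl ≈0 — positive divergence with near-zero curl is a source.

source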